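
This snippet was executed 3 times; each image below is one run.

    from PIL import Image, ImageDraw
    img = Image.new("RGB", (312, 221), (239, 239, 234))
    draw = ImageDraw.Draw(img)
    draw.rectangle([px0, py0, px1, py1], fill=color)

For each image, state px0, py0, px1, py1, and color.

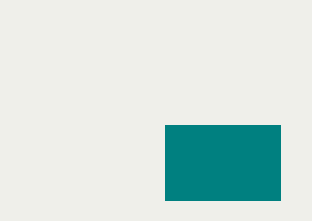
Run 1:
px0 = 165; py0 = 125; px1 = 280; py1 = 200; color = 'teal'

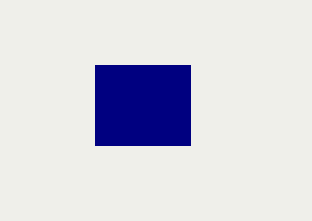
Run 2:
px0 = 95; py0 = 65; px1 = 190; py1 = 145; color = 'navy'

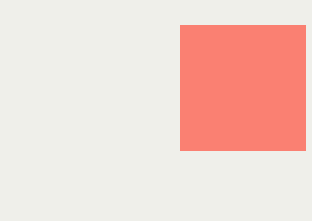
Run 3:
px0 = 180, py0 = 25, px1 = 305, py1 = 150, color = 'salmon'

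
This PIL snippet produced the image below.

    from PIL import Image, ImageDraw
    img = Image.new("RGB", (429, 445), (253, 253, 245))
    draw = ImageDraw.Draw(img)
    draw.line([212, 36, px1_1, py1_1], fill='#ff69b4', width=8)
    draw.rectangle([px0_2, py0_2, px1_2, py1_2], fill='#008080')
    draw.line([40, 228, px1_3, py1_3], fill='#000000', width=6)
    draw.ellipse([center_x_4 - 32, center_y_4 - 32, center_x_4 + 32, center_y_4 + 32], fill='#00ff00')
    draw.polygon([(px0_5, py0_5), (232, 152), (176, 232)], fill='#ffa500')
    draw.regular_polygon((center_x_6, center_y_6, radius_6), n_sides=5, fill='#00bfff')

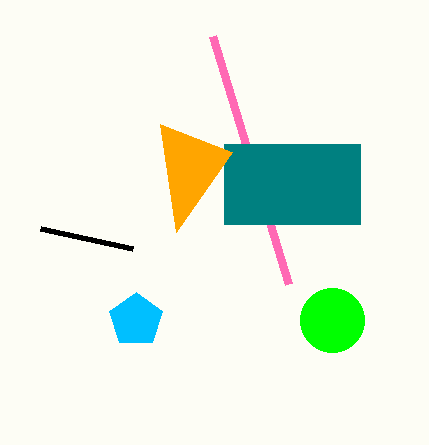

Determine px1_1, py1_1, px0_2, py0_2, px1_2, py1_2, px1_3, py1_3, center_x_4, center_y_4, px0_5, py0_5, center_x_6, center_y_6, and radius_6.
px1_1 = 288
py1_1 = 284
px0_2 = 224
py0_2 = 144
px1_2 = 360
py1_2 = 224
px1_3 = 132
py1_3 = 248
center_x_4 = 332
center_y_4 = 320
px0_5 = 160
py0_5 = 124
center_x_6 = 136
center_y_6 = 320
radius_6 = 28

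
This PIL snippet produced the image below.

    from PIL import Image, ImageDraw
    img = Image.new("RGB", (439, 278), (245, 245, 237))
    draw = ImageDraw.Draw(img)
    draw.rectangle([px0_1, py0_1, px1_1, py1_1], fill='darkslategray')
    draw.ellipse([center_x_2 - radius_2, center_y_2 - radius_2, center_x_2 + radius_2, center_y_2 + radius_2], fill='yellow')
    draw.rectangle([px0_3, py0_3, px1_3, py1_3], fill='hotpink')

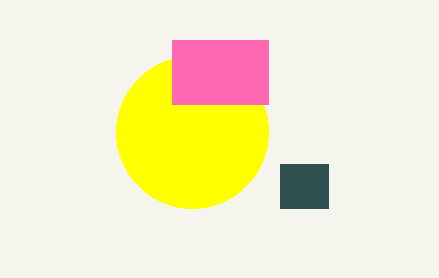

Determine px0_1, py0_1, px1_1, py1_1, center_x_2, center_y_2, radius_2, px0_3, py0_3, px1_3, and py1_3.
px0_1 = 280, py0_1 = 164, px1_1 = 328, py1_1 = 208, center_x_2 = 192, center_y_2 = 132, radius_2 = 76, px0_3 = 172, py0_3 = 40, px1_3 = 268, py1_3 = 104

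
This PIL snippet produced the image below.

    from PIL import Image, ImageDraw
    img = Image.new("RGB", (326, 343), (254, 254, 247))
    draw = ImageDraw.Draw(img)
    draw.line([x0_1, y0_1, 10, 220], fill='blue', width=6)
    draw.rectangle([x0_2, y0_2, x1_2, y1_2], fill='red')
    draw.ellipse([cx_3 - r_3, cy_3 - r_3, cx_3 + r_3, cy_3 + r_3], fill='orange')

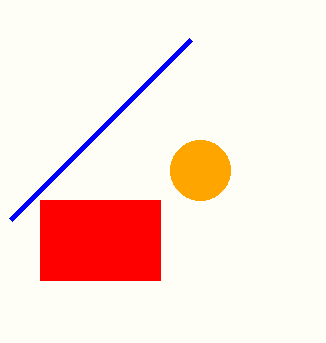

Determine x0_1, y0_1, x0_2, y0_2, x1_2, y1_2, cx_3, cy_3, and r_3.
x0_1 = 190; y0_1 = 40; x0_2 = 40; y0_2 = 200; x1_2 = 160; y1_2 = 280; cx_3 = 200; cy_3 = 170; r_3 = 30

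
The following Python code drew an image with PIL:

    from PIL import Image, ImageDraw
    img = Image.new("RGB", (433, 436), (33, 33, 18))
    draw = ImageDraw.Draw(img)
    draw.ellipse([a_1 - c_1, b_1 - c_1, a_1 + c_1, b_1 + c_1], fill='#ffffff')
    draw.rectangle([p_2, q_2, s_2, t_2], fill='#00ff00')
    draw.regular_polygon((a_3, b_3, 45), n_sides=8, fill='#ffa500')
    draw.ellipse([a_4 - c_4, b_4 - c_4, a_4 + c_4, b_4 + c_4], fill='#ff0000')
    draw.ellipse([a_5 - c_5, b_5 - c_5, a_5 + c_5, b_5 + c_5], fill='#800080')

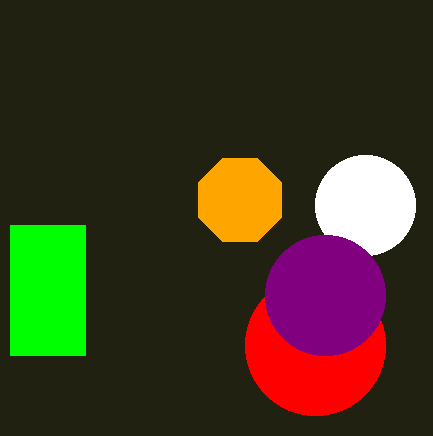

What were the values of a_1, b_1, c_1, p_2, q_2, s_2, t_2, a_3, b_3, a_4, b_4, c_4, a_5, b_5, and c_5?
a_1 = 365
b_1 = 205
c_1 = 50
p_2 = 10
q_2 = 225
s_2 = 85
t_2 = 355
a_3 = 240
b_3 = 200
a_4 = 315
b_4 = 345
c_4 = 70
a_5 = 325
b_5 = 295
c_5 = 60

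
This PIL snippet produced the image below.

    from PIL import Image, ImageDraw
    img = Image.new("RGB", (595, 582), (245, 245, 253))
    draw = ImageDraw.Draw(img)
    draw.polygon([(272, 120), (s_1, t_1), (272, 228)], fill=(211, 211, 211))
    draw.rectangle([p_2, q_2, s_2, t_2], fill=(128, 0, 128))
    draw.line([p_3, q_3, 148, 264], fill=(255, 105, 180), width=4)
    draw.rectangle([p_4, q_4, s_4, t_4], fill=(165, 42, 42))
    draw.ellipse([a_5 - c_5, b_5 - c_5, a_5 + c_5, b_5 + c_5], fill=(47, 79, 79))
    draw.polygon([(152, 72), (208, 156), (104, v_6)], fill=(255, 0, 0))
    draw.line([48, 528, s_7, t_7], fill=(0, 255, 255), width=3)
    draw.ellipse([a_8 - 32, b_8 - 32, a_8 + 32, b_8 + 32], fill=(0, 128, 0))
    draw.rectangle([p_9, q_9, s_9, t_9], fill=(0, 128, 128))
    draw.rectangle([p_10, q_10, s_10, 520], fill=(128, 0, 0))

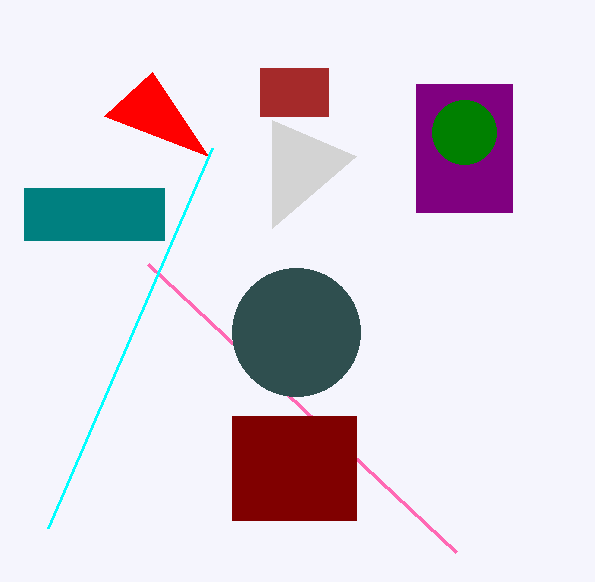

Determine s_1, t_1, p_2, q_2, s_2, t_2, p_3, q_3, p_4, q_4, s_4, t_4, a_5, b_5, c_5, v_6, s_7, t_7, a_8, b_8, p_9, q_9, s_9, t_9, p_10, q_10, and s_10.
s_1 = 356
t_1 = 156
p_2 = 416
q_2 = 84
s_2 = 512
t_2 = 212
p_3 = 456
q_3 = 552
p_4 = 260
q_4 = 68
s_4 = 328
t_4 = 116
a_5 = 296
b_5 = 332
c_5 = 64
v_6 = 116
s_7 = 212
t_7 = 148
a_8 = 464
b_8 = 132
p_9 = 24
q_9 = 188
s_9 = 164
t_9 = 240
p_10 = 232
q_10 = 416
s_10 = 356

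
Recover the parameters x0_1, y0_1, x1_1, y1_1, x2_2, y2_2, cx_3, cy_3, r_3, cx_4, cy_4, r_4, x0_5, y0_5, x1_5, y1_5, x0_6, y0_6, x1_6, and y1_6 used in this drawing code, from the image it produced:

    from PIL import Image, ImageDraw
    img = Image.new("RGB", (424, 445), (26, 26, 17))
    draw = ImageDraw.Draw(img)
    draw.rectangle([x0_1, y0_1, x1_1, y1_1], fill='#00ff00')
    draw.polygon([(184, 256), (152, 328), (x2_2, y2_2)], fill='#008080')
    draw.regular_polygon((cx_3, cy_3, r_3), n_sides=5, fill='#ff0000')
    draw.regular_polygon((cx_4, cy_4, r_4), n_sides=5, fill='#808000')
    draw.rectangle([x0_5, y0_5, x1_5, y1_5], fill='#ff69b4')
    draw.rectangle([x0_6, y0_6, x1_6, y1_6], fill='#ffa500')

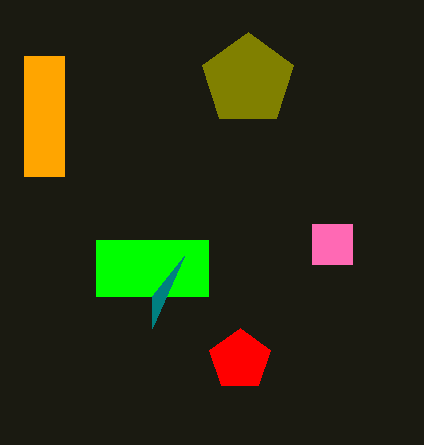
x0_1 = 96; y0_1 = 240; x1_1 = 208; y1_1 = 296; x2_2 = 152; y2_2 = 296; cx_3 = 240; cy_3 = 360; r_3 = 32; cx_4 = 248; cy_4 = 80; r_4 = 48; x0_5 = 312; y0_5 = 224; x1_5 = 352; y1_5 = 264; x0_6 = 24; y0_6 = 56; x1_6 = 64; y1_6 = 176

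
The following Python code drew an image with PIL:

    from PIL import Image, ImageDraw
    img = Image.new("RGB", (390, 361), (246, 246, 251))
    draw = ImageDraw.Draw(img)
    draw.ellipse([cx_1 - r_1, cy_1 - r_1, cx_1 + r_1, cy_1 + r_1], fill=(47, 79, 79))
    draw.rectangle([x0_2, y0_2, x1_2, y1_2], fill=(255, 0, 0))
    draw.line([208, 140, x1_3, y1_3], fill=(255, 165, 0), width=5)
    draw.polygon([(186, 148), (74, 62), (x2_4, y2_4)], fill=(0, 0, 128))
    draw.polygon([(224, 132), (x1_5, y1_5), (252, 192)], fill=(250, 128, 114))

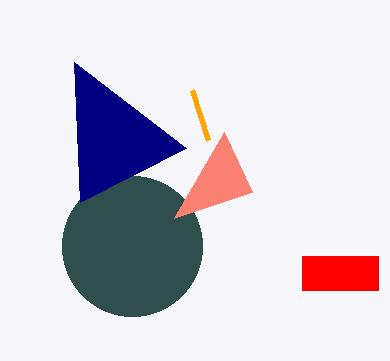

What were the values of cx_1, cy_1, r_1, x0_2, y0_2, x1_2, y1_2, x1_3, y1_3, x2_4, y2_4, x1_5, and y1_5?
cx_1 = 132; cy_1 = 246; r_1 = 70; x0_2 = 302; y0_2 = 256; x1_2 = 378; y1_2 = 290; x1_3 = 192; y1_3 = 90; x2_4 = 80; y2_4 = 202; x1_5 = 174; y1_5 = 218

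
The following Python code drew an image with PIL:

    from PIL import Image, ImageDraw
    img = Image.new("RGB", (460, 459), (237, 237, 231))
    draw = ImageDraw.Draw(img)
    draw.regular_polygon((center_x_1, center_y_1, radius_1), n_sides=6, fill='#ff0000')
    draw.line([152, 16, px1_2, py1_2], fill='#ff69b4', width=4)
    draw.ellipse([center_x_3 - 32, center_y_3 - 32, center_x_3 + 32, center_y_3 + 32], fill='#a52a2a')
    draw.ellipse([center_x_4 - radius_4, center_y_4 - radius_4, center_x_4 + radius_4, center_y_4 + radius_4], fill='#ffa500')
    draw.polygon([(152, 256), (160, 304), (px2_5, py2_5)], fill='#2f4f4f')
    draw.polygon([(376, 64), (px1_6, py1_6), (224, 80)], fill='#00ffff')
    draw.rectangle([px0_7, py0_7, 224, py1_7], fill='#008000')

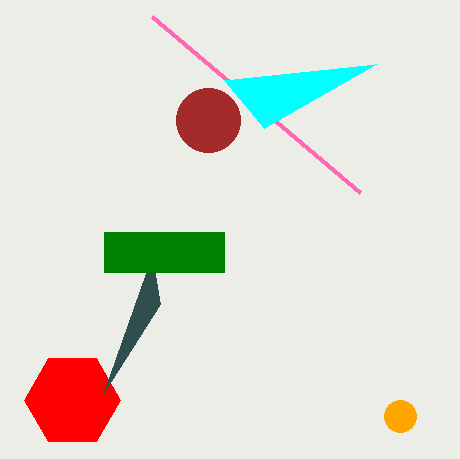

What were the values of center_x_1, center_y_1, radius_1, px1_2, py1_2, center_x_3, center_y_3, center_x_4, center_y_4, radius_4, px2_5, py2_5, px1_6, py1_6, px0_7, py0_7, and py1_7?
center_x_1 = 72; center_y_1 = 400; radius_1 = 48; px1_2 = 360; py1_2 = 192; center_x_3 = 208; center_y_3 = 120; center_x_4 = 400; center_y_4 = 416; radius_4 = 16; px2_5 = 104; py2_5 = 392; px1_6 = 264; py1_6 = 128; px0_7 = 104; py0_7 = 232; py1_7 = 272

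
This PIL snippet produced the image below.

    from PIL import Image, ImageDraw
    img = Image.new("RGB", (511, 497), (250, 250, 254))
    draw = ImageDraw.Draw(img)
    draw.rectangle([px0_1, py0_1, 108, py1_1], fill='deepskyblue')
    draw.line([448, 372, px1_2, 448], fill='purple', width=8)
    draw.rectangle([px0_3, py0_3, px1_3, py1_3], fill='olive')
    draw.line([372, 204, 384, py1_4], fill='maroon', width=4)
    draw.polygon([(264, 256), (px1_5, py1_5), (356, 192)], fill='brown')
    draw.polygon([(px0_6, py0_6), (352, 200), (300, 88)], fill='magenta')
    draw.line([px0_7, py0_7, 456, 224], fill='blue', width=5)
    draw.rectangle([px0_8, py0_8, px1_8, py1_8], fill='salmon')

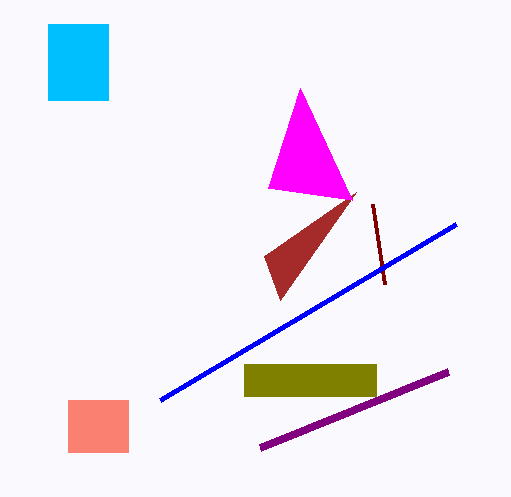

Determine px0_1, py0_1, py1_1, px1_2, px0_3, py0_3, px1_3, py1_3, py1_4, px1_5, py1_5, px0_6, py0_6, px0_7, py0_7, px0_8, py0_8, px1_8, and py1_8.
px0_1 = 48, py0_1 = 24, py1_1 = 100, px1_2 = 260, px0_3 = 244, py0_3 = 364, px1_3 = 376, py1_3 = 396, py1_4 = 284, px1_5 = 280, py1_5 = 300, px0_6 = 268, py0_6 = 188, px0_7 = 160, py0_7 = 400, px0_8 = 68, py0_8 = 400, px1_8 = 128, py1_8 = 452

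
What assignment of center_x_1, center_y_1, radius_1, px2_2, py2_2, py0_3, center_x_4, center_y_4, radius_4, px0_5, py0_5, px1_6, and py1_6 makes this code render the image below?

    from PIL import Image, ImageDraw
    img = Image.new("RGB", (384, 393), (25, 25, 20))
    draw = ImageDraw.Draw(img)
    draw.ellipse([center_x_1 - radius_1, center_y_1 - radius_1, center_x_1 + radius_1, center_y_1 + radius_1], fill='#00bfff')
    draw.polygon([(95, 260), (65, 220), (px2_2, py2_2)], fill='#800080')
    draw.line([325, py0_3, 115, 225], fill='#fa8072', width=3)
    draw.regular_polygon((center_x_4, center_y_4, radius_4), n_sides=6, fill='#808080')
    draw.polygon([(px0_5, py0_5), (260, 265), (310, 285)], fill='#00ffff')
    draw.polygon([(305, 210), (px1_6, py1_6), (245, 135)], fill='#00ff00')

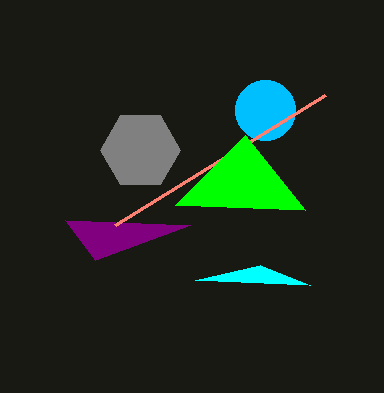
center_x_1 = 265, center_y_1 = 110, radius_1 = 30, px2_2 = 190, py2_2 = 225, py0_3 = 95, center_x_4 = 140, center_y_4 = 150, radius_4 = 40, px0_5 = 195, py0_5 = 280, px1_6 = 175, py1_6 = 205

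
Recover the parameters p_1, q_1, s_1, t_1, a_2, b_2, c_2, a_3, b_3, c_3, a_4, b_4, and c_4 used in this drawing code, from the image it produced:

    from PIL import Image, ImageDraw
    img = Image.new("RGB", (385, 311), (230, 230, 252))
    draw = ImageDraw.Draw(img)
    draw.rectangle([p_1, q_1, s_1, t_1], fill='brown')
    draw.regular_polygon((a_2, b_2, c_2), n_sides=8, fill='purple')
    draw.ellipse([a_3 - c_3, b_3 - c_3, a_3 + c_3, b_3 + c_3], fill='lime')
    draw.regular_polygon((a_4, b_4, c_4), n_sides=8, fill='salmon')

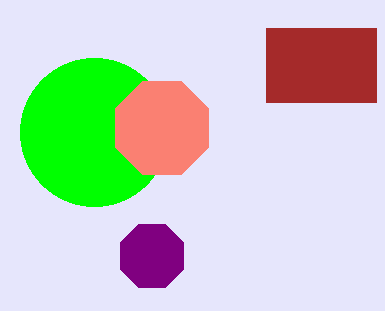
p_1 = 266, q_1 = 28, s_1 = 376, t_1 = 102, a_2 = 152, b_2 = 256, c_2 = 34, a_3 = 94, b_3 = 132, c_3 = 74, a_4 = 162, b_4 = 128, c_4 = 50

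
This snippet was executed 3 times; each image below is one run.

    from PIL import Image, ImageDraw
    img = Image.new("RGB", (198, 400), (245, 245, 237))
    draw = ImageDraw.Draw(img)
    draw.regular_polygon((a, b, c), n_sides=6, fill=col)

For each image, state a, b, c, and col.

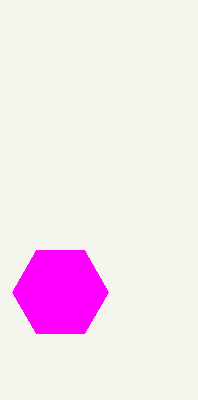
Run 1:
a = 60, b = 292, c = 48, col = 'magenta'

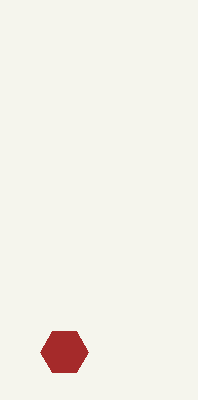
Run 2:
a = 64, b = 352, c = 24, col = 'brown'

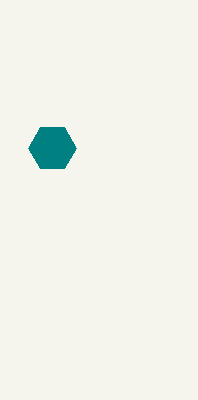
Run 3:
a = 52, b = 148, c = 24, col = 'teal'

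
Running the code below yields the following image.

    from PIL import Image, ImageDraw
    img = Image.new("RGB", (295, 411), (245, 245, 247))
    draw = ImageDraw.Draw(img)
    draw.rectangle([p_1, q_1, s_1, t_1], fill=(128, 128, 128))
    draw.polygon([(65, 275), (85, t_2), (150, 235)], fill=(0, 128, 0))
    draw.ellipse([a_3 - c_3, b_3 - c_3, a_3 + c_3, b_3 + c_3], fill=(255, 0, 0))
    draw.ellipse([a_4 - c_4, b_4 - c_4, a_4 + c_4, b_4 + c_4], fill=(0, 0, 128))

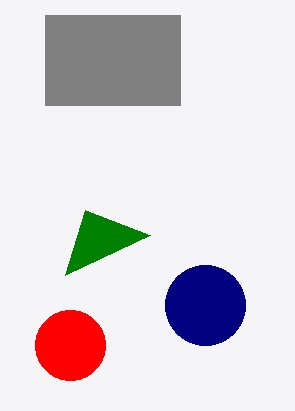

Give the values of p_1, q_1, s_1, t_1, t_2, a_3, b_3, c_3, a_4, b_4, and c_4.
p_1 = 45, q_1 = 15, s_1 = 180, t_1 = 105, t_2 = 210, a_3 = 70, b_3 = 345, c_3 = 35, a_4 = 205, b_4 = 305, c_4 = 40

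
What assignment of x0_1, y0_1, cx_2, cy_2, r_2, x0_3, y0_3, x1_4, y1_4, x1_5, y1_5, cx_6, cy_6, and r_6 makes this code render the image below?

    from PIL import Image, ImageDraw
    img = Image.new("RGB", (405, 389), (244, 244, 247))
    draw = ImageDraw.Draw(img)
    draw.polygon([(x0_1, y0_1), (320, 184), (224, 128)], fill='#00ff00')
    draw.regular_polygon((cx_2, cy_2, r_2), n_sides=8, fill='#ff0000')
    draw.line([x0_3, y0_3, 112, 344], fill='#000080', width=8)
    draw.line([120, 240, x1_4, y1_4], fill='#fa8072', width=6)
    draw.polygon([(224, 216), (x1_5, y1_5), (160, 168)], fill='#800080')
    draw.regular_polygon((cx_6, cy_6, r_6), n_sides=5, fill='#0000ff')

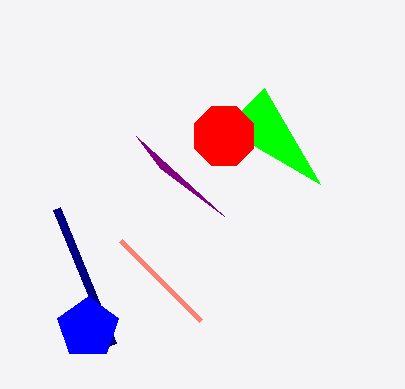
x0_1 = 264
y0_1 = 88
cx_2 = 224
cy_2 = 136
r_2 = 32
x0_3 = 56
y0_3 = 208
x1_4 = 200
y1_4 = 320
x1_5 = 136
y1_5 = 136
cx_6 = 88
cy_6 = 328
r_6 = 32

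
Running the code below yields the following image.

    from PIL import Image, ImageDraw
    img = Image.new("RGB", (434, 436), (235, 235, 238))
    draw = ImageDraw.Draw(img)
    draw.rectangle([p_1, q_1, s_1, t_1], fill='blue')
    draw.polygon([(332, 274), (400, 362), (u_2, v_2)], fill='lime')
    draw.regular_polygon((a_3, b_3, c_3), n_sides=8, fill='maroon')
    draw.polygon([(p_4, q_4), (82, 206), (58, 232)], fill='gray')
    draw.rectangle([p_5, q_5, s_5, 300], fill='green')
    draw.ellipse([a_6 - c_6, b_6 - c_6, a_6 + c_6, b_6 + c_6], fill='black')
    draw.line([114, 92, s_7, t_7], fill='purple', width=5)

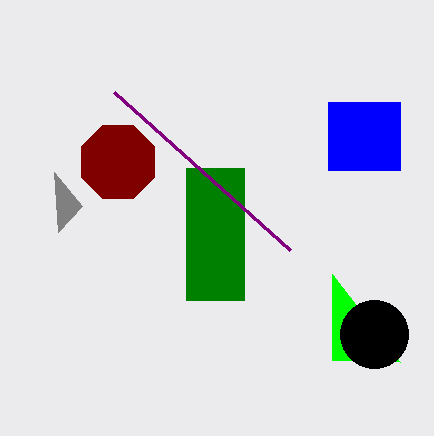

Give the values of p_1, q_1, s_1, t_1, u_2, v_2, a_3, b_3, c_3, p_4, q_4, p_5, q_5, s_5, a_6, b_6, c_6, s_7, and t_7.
p_1 = 328, q_1 = 102, s_1 = 400, t_1 = 170, u_2 = 332, v_2 = 360, a_3 = 118, b_3 = 162, c_3 = 40, p_4 = 54, q_4 = 172, p_5 = 186, q_5 = 168, s_5 = 244, a_6 = 374, b_6 = 334, c_6 = 34, s_7 = 290, t_7 = 250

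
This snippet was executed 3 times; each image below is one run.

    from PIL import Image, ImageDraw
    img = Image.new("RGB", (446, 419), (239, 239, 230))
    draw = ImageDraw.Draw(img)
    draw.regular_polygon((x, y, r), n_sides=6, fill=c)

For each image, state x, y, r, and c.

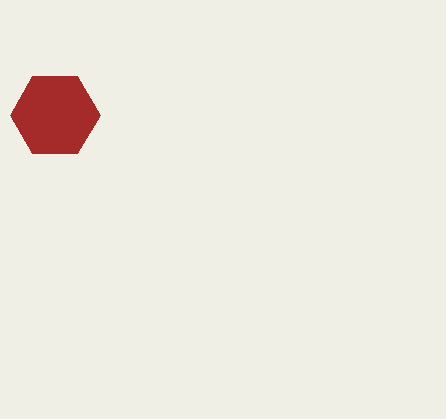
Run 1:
x = 55, y = 115, r = 45, c = 'brown'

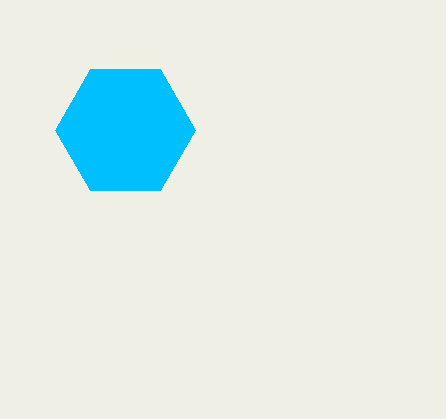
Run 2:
x = 125, y = 130, r = 70, c = 'deepskyblue'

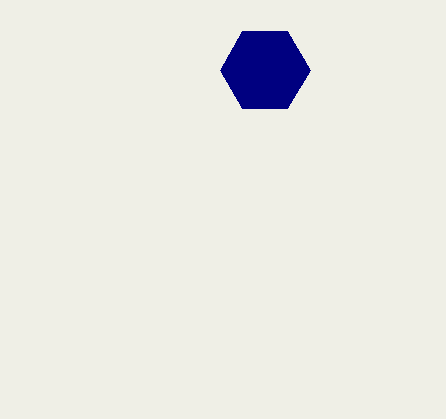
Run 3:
x = 265; y = 70; r = 45; c = 'navy'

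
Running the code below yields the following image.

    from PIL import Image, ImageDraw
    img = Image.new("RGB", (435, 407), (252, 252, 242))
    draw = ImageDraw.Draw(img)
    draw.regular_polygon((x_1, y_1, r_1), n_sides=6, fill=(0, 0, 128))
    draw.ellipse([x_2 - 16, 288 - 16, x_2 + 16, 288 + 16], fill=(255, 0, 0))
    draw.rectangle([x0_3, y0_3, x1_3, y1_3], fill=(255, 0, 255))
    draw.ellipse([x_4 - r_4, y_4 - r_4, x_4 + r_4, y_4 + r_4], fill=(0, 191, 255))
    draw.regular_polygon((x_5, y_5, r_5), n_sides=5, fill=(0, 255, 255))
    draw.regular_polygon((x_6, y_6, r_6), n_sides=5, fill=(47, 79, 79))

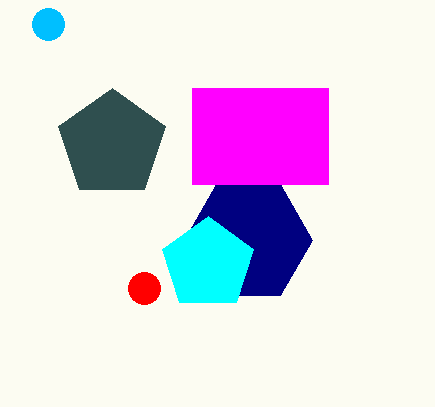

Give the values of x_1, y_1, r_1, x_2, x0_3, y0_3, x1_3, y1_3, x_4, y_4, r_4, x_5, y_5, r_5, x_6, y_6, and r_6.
x_1 = 248; y_1 = 240; r_1 = 64; x_2 = 144; x0_3 = 192; y0_3 = 88; x1_3 = 328; y1_3 = 184; x_4 = 48; y_4 = 24; r_4 = 16; x_5 = 208; y_5 = 264; r_5 = 48; x_6 = 112; y_6 = 144; r_6 = 56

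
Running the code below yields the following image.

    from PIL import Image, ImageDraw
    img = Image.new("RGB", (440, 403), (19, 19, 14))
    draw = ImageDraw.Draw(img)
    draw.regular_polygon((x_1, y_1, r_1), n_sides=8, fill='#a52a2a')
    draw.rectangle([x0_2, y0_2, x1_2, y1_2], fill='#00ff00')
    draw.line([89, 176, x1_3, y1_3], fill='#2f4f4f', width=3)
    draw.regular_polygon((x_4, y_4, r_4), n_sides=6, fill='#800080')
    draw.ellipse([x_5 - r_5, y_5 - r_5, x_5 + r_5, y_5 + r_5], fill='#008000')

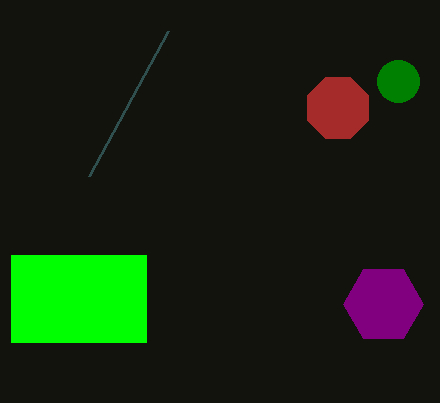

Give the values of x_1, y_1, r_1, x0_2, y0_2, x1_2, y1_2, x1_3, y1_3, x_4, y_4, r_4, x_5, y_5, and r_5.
x_1 = 338; y_1 = 108; r_1 = 33; x0_2 = 11; y0_2 = 255; x1_2 = 146; y1_2 = 342; x1_3 = 168; y1_3 = 31; x_4 = 383; y_4 = 304; r_4 = 40; x_5 = 398; y_5 = 81; r_5 = 21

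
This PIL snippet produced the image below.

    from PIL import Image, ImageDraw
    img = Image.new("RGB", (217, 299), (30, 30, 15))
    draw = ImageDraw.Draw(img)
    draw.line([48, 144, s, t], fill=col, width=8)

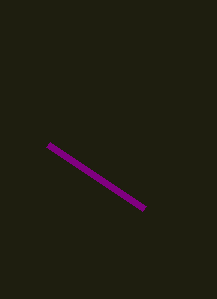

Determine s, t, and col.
s = 144, t = 208, col = 'purple'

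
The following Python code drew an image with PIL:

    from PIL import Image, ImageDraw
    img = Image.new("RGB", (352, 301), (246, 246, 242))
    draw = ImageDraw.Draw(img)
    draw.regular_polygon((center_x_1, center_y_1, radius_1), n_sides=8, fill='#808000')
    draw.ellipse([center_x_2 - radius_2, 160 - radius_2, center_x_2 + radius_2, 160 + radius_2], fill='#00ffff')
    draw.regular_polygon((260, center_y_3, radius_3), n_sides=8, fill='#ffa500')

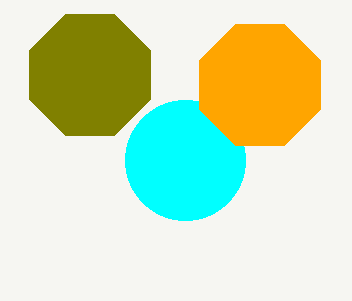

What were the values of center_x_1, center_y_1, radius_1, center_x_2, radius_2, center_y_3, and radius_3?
center_x_1 = 90
center_y_1 = 75
radius_1 = 65
center_x_2 = 185
radius_2 = 60
center_y_3 = 85
radius_3 = 65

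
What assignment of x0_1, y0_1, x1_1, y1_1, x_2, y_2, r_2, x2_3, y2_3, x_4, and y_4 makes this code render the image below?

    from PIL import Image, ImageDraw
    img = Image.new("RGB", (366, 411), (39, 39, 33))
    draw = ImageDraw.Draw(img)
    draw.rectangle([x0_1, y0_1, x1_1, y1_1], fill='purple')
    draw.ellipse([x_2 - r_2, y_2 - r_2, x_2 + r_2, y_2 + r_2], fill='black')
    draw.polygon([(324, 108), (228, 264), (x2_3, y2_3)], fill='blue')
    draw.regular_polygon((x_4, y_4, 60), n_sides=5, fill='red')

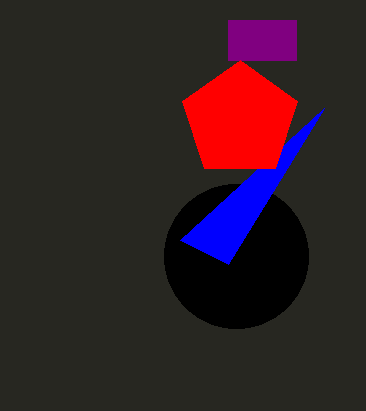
x0_1 = 228; y0_1 = 20; x1_1 = 296; y1_1 = 60; x_2 = 236; y_2 = 256; r_2 = 72; x2_3 = 180; y2_3 = 240; x_4 = 240; y_4 = 120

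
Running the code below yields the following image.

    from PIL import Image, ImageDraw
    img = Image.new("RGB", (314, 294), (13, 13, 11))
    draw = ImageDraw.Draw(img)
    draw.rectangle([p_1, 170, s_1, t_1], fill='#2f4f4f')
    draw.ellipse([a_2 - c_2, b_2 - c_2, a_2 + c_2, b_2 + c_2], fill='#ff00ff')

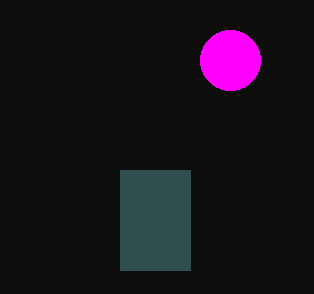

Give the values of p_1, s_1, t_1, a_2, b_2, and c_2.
p_1 = 120, s_1 = 190, t_1 = 270, a_2 = 230, b_2 = 60, c_2 = 30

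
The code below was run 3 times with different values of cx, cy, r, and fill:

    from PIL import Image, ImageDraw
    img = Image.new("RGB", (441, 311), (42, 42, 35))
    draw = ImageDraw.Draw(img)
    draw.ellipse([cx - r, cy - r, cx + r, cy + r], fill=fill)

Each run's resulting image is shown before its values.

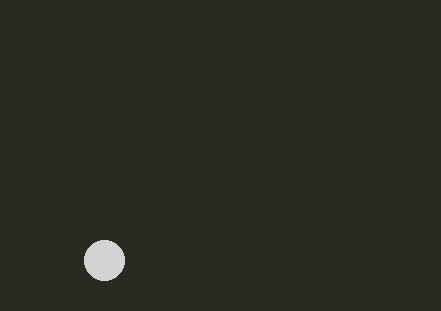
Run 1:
cx = 104
cy = 260
r = 20
fill = 'lightgray'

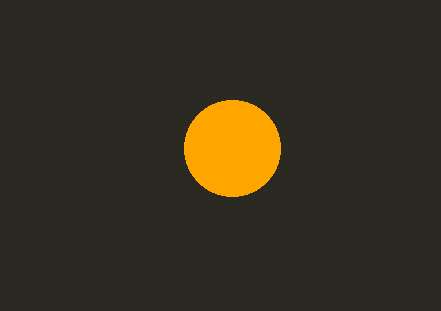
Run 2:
cx = 232, cy = 148, r = 48, fill = 'orange'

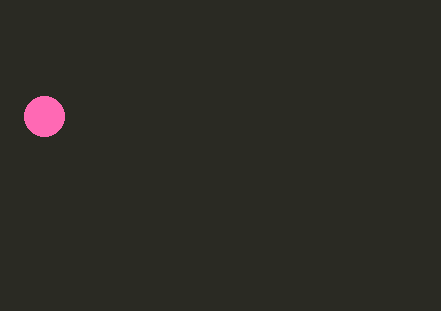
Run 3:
cx = 44, cy = 116, r = 20, fill = 'hotpink'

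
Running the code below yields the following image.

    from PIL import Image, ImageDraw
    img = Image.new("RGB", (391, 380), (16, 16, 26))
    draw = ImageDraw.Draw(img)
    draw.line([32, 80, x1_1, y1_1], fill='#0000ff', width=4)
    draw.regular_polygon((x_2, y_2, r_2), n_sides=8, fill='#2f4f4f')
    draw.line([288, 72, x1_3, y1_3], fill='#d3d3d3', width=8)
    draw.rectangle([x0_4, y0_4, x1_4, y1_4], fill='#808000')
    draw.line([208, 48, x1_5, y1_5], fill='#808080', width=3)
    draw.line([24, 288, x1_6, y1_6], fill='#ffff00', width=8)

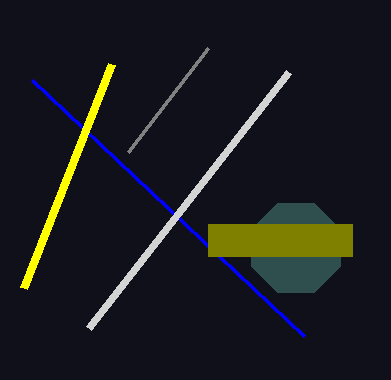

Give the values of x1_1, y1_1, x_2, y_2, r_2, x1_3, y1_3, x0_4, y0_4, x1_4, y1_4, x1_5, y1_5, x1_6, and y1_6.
x1_1 = 304, y1_1 = 336, x_2 = 296, y_2 = 248, r_2 = 48, x1_3 = 88, y1_3 = 328, x0_4 = 208, y0_4 = 224, x1_4 = 352, y1_4 = 256, x1_5 = 128, y1_5 = 152, x1_6 = 112, y1_6 = 64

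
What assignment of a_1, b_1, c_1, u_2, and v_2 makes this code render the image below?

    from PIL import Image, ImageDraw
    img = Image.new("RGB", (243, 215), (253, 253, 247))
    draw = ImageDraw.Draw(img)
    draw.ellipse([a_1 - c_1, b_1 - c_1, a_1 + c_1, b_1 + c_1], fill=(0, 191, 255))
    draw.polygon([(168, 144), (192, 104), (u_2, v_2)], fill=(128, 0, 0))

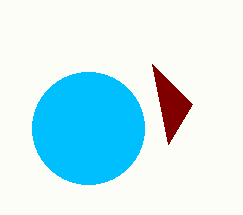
a_1 = 88, b_1 = 128, c_1 = 56, u_2 = 152, v_2 = 64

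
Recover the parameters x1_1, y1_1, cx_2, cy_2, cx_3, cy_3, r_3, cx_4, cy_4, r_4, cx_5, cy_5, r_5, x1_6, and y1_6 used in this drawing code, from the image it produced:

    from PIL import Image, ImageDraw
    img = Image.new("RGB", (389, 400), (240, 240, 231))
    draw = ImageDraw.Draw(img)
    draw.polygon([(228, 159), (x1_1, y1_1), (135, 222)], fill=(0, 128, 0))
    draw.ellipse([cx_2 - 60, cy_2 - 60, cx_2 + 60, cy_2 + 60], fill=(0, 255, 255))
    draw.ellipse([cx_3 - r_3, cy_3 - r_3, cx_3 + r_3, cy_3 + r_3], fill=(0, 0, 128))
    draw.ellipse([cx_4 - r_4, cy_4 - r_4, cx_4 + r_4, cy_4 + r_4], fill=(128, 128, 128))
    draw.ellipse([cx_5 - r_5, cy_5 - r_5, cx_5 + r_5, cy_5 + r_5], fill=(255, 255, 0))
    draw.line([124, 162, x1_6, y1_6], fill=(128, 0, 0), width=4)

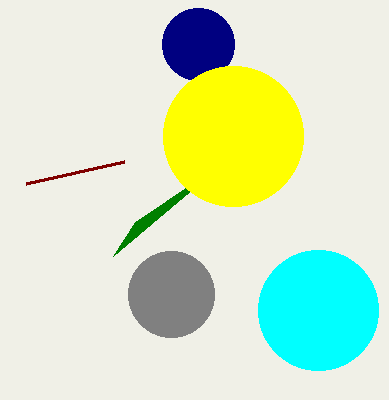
x1_1 = 113, y1_1 = 256, cx_2 = 318, cy_2 = 310, cx_3 = 198, cy_3 = 44, r_3 = 36, cx_4 = 171, cy_4 = 294, r_4 = 43, cx_5 = 233, cy_5 = 136, r_5 = 70, x1_6 = 26, y1_6 = 184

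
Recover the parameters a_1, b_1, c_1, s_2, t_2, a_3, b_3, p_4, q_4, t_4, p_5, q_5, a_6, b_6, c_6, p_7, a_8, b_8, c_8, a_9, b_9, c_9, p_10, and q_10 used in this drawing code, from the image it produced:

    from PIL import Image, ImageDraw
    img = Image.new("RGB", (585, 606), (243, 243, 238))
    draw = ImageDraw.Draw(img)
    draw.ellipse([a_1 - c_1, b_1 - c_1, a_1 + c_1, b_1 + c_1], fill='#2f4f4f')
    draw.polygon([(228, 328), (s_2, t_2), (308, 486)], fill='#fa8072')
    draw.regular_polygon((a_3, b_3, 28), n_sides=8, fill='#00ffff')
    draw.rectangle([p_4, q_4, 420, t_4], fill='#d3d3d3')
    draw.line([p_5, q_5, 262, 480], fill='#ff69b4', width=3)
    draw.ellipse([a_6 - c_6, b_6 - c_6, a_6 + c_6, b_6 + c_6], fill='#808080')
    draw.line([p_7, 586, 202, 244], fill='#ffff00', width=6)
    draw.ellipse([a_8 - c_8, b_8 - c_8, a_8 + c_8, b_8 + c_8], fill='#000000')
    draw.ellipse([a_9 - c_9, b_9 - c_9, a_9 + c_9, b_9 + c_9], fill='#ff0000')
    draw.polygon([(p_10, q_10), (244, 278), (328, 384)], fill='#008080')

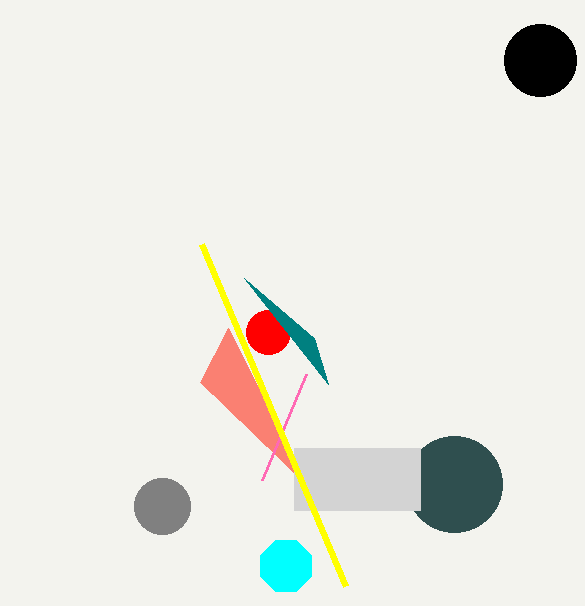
a_1 = 454, b_1 = 484, c_1 = 48, s_2 = 200, t_2 = 382, a_3 = 286, b_3 = 566, p_4 = 294, q_4 = 448, t_4 = 510, p_5 = 306, q_5 = 374, a_6 = 162, b_6 = 506, c_6 = 28, p_7 = 346, a_8 = 540, b_8 = 60, c_8 = 36, a_9 = 268, b_9 = 332, c_9 = 22, p_10 = 314, q_10 = 338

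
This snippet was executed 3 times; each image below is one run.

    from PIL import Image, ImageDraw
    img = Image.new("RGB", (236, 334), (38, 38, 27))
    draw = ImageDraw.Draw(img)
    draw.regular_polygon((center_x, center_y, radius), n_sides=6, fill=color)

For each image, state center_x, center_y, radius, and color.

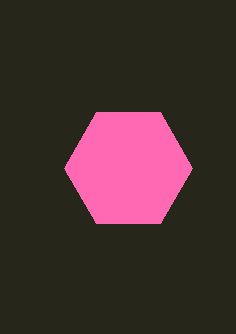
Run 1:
center_x = 128
center_y = 168
radius = 64
color = 'hotpink'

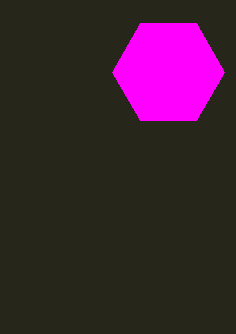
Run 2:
center_x = 168, center_y = 72, radius = 56, color = 'magenta'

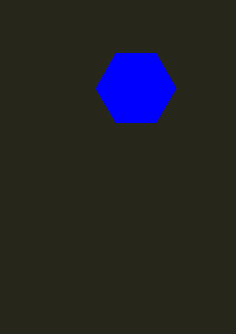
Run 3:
center_x = 136
center_y = 88
radius = 40
color = 'blue'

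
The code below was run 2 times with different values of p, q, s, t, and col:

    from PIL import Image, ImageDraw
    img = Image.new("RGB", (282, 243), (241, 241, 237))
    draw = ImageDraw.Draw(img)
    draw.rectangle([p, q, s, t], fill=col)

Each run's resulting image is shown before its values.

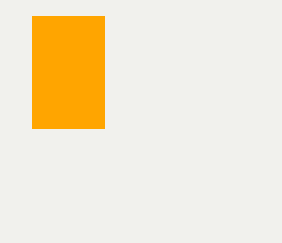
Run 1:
p = 32; q = 16; s = 104; t = 128; col = 'orange'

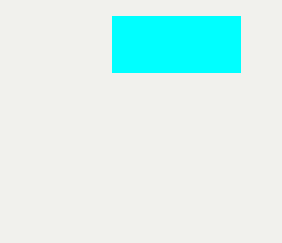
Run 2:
p = 112; q = 16; s = 240; t = 72; col = 'cyan'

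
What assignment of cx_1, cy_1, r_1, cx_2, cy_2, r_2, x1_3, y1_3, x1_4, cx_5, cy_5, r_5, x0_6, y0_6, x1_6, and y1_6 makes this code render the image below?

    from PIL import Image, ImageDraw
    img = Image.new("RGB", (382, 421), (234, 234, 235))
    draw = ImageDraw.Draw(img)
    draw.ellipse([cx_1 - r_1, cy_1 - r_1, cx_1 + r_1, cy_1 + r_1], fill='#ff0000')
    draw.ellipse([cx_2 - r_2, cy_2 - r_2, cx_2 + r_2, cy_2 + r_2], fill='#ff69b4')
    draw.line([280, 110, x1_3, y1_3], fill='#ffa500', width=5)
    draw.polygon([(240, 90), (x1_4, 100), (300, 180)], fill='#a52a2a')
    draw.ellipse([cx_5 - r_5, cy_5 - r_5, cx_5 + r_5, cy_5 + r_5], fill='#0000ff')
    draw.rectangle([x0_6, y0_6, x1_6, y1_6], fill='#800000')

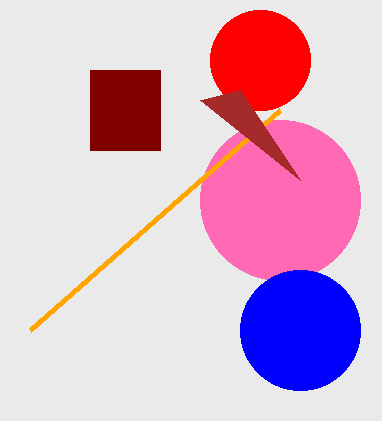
cx_1 = 260, cy_1 = 60, r_1 = 50, cx_2 = 280, cy_2 = 200, r_2 = 80, x1_3 = 30, y1_3 = 330, x1_4 = 200, cx_5 = 300, cy_5 = 330, r_5 = 60, x0_6 = 90, y0_6 = 70, x1_6 = 160, y1_6 = 150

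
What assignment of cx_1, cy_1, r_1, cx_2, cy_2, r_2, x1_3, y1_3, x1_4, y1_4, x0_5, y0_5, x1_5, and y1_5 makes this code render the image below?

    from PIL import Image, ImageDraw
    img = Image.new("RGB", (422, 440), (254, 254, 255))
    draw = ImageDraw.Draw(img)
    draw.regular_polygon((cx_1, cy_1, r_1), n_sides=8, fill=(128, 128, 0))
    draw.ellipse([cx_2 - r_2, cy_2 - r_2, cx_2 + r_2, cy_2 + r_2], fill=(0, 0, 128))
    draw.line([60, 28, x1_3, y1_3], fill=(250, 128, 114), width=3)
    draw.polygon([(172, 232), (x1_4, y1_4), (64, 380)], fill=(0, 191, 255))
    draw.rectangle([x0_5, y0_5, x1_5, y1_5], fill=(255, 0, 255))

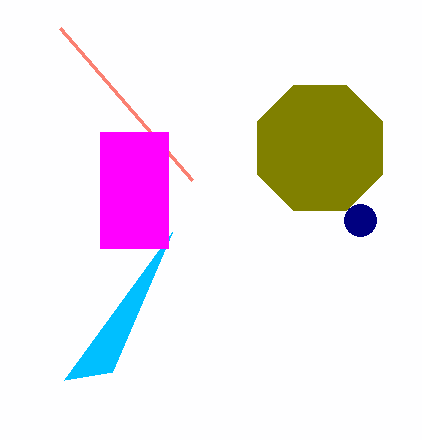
cx_1 = 320; cy_1 = 148; r_1 = 68; cx_2 = 360; cy_2 = 220; r_2 = 16; x1_3 = 192; y1_3 = 180; x1_4 = 112; y1_4 = 372; x0_5 = 100; y0_5 = 132; x1_5 = 168; y1_5 = 248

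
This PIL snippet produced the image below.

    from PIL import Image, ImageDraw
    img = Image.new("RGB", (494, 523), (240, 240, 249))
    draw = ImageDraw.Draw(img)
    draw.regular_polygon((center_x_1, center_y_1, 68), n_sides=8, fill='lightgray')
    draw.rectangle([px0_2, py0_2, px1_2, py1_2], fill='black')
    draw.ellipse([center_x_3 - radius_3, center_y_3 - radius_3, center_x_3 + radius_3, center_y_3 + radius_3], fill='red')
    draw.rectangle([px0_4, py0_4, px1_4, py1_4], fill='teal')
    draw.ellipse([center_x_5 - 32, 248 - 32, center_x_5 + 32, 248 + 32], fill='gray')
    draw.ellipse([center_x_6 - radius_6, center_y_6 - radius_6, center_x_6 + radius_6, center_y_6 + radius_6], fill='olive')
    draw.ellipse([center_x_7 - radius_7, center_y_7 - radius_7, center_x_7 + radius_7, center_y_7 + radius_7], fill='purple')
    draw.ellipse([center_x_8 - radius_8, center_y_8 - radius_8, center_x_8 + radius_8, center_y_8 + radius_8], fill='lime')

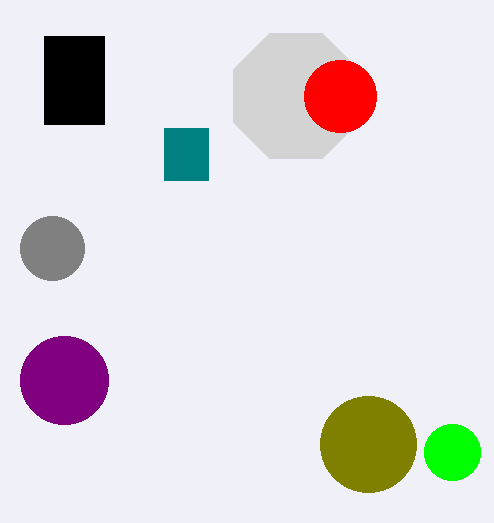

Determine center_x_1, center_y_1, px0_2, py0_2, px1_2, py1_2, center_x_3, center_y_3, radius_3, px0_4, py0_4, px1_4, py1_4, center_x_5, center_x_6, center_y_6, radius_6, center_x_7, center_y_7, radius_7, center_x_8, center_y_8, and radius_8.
center_x_1 = 296
center_y_1 = 96
px0_2 = 44
py0_2 = 36
px1_2 = 104
py1_2 = 124
center_x_3 = 340
center_y_3 = 96
radius_3 = 36
px0_4 = 164
py0_4 = 128
px1_4 = 208
py1_4 = 180
center_x_5 = 52
center_x_6 = 368
center_y_6 = 444
radius_6 = 48
center_x_7 = 64
center_y_7 = 380
radius_7 = 44
center_x_8 = 452
center_y_8 = 452
radius_8 = 28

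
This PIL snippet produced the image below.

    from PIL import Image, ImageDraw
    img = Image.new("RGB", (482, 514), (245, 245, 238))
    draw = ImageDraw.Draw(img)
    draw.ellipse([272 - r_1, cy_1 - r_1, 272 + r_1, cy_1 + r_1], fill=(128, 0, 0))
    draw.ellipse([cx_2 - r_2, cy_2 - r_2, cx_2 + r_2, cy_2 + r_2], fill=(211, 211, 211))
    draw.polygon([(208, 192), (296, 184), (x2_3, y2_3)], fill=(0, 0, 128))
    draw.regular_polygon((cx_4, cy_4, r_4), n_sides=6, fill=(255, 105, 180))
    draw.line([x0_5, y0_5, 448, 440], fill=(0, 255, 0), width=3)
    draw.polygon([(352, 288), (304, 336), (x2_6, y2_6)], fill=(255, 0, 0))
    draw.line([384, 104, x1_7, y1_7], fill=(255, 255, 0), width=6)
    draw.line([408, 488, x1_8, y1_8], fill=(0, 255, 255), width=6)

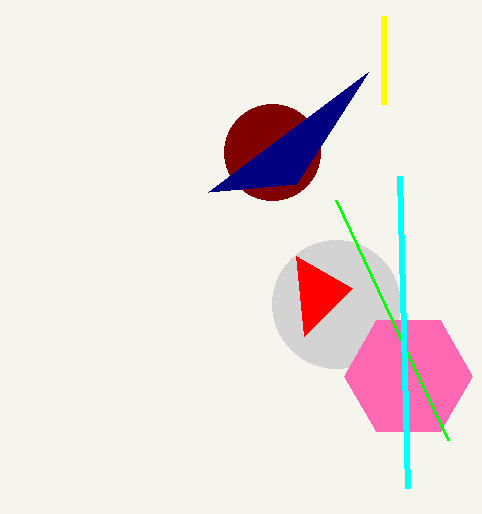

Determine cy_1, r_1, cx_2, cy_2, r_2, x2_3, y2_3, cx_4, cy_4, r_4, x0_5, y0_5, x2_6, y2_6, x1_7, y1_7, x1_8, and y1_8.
cy_1 = 152; r_1 = 48; cx_2 = 336; cy_2 = 304; r_2 = 64; x2_3 = 368; y2_3 = 72; cx_4 = 408; cy_4 = 376; r_4 = 64; x0_5 = 336; y0_5 = 200; x2_6 = 296; y2_6 = 256; x1_7 = 384; y1_7 = 16; x1_8 = 400; y1_8 = 176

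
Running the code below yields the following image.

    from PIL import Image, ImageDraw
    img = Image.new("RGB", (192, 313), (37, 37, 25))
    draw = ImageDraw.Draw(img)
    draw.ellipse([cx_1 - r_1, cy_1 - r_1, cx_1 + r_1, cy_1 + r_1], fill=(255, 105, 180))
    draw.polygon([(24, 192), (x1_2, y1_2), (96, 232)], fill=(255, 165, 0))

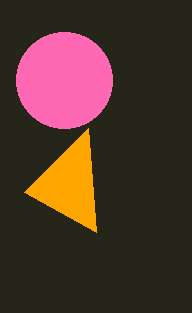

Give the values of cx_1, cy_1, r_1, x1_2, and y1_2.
cx_1 = 64
cy_1 = 80
r_1 = 48
x1_2 = 88
y1_2 = 128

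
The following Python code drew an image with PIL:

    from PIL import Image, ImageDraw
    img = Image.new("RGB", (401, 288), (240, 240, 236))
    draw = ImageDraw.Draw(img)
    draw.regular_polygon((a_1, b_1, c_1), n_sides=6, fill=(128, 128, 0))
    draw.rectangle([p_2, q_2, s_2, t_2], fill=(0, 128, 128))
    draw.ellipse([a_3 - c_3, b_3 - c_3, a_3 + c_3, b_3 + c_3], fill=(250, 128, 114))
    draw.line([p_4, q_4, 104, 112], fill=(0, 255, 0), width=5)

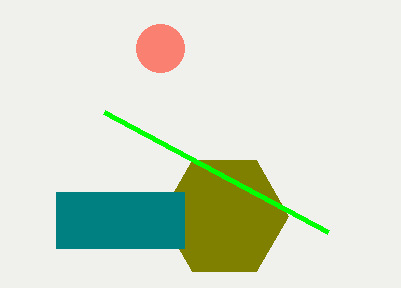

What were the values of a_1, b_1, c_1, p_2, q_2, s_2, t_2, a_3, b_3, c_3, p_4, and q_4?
a_1 = 224
b_1 = 216
c_1 = 64
p_2 = 56
q_2 = 192
s_2 = 184
t_2 = 248
a_3 = 160
b_3 = 48
c_3 = 24
p_4 = 328
q_4 = 232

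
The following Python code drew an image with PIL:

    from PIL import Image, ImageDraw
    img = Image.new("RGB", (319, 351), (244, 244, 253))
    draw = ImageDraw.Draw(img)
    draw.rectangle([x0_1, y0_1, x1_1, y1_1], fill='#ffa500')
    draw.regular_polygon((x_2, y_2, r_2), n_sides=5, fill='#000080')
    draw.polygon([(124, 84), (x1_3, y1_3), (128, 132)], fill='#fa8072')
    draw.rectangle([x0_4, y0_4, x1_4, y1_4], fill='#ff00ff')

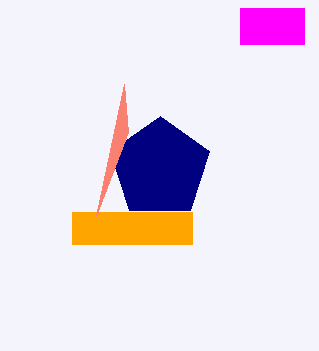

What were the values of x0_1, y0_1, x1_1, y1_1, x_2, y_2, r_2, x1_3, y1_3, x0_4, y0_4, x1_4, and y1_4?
x0_1 = 72
y0_1 = 212
x1_1 = 192
y1_1 = 244
x_2 = 160
y_2 = 168
r_2 = 52
x1_3 = 96
y1_3 = 216
x0_4 = 240
y0_4 = 8
x1_4 = 304
y1_4 = 44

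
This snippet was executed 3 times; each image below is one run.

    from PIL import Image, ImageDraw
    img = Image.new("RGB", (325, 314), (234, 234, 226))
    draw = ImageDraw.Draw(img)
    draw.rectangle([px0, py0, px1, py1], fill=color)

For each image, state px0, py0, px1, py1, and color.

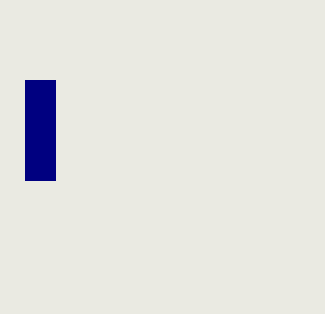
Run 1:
px0 = 25
py0 = 80
px1 = 55
py1 = 180
color = 'navy'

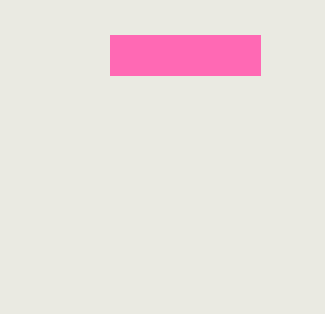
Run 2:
px0 = 110
py0 = 35
px1 = 260
py1 = 75
color = 'hotpink'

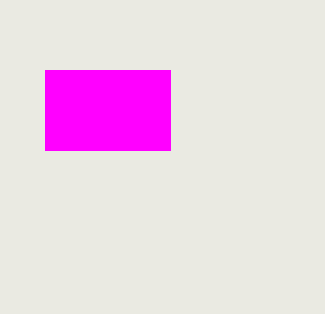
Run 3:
px0 = 45
py0 = 70
px1 = 170
py1 = 150
color = 'magenta'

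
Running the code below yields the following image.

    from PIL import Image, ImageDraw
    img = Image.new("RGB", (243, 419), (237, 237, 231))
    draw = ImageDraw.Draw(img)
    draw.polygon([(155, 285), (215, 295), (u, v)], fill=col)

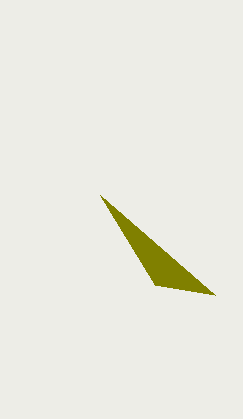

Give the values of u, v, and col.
u = 100, v = 195, col = 'olive'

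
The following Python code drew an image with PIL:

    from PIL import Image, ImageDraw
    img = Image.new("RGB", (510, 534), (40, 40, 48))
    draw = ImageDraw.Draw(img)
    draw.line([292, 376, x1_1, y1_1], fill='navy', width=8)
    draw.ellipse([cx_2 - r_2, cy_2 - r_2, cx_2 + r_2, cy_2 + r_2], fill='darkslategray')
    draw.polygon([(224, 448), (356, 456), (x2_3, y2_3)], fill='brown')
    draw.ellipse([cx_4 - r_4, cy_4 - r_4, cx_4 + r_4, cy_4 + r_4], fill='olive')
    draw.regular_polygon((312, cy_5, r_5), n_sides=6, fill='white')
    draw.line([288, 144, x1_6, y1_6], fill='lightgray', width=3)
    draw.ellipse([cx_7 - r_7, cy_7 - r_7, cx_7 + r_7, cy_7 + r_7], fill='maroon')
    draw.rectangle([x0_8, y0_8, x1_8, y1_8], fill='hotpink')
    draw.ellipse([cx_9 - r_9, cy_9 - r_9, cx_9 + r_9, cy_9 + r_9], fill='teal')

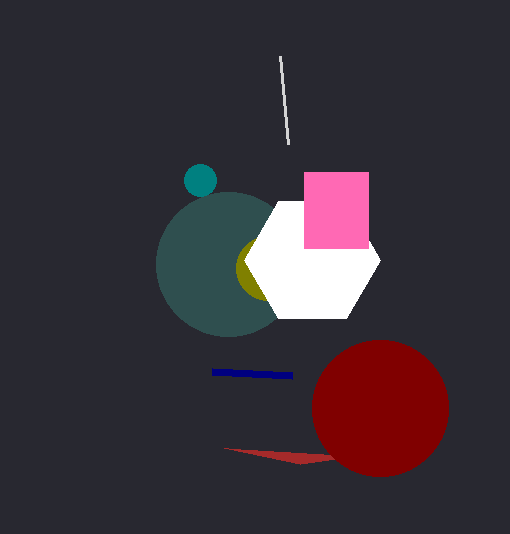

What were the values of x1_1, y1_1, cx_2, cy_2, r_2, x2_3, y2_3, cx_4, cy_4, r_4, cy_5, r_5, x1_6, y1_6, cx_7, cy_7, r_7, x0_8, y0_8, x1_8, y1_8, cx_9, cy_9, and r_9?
x1_1 = 212
y1_1 = 372
cx_2 = 228
cy_2 = 264
r_2 = 72
x2_3 = 300
y2_3 = 464
cx_4 = 268
cy_4 = 268
r_4 = 32
cy_5 = 260
r_5 = 68
x1_6 = 280
y1_6 = 56
cx_7 = 380
cy_7 = 408
r_7 = 68
x0_8 = 304
y0_8 = 172
x1_8 = 368
y1_8 = 248
cx_9 = 200
cy_9 = 180
r_9 = 16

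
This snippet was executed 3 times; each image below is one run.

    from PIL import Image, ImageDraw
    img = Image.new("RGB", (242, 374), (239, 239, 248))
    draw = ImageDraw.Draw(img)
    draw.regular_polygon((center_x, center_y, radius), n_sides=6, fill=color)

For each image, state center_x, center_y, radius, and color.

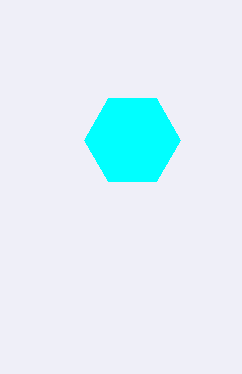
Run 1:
center_x = 132, center_y = 140, radius = 48, color = 'cyan'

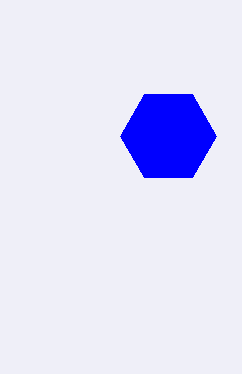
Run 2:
center_x = 168
center_y = 136
radius = 48
color = 'blue'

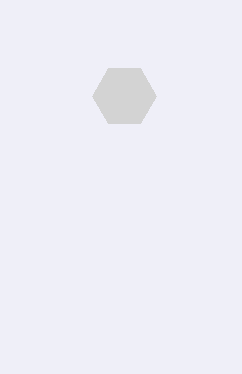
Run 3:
center_x = 124; center_y = 96; radius = 32; color = 'lightgray'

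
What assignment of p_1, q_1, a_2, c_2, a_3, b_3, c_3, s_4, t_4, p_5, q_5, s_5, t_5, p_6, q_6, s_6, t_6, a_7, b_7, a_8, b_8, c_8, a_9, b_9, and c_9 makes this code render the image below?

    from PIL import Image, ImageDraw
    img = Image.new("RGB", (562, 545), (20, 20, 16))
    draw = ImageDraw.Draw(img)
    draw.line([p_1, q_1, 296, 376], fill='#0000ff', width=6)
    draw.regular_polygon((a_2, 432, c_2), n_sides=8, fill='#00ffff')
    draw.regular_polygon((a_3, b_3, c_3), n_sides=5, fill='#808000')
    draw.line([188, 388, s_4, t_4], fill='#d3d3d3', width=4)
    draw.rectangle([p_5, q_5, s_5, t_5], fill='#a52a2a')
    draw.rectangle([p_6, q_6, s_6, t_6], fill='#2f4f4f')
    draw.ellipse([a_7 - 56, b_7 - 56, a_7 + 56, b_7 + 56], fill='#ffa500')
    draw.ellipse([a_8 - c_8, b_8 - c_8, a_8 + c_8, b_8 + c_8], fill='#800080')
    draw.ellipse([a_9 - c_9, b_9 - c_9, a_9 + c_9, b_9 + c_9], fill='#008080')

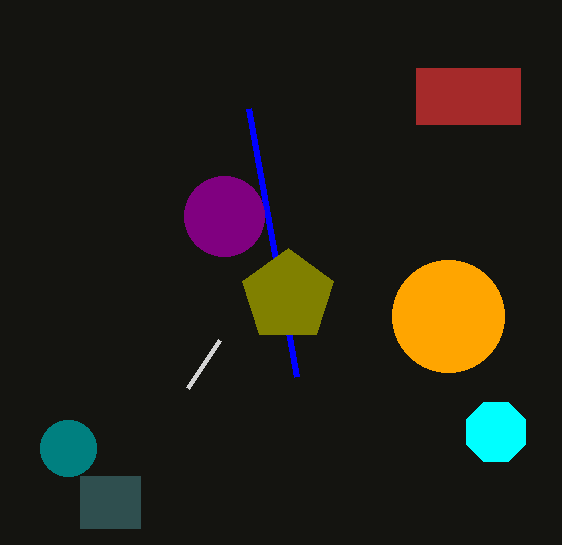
p_1 = 248
q_1 = 108
a_2 = 496
c_2 = 32
a_3 = 288
b_3 = 296
c_3 = 48
s_4 = 220
t_4 = 340
p_5 = 416
q_5 = 68
s_5 = 520
t_5 = 124
p_6 = 80
q_6 = 476
s_6 = 140
t_6 = 528
a_7 = 448
b_7 = 316
a_8 = 224
b_8 = 216
c_8 = 40
a_9 = 68
b_9 = 448
c_9 = 28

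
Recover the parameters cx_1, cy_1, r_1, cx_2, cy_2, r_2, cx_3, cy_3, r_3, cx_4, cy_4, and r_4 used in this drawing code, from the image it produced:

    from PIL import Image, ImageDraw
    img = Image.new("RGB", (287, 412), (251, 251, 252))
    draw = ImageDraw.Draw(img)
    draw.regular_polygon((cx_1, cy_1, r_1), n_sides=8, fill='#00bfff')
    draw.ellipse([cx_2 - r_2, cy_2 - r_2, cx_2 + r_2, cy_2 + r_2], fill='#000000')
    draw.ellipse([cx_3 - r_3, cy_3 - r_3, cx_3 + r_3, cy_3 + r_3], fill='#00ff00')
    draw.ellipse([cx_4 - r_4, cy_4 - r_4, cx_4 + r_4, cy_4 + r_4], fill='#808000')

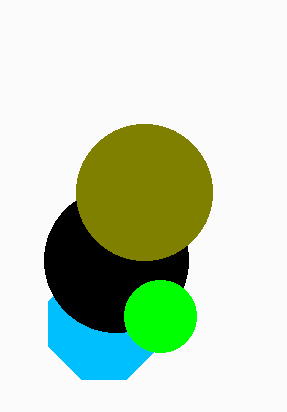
cx_1 = 104
cy_1 = 324
r_1 = 60
cx_2 = 116
cy_2 = 260
r_2 = 72
cx_3 = 160
cy_3 = 316
r_3 = 36
cx_4 = 144
cy_4 = 192
r_4 = 68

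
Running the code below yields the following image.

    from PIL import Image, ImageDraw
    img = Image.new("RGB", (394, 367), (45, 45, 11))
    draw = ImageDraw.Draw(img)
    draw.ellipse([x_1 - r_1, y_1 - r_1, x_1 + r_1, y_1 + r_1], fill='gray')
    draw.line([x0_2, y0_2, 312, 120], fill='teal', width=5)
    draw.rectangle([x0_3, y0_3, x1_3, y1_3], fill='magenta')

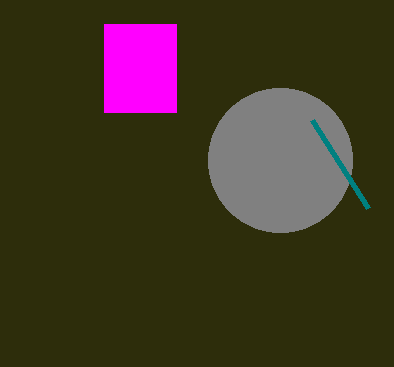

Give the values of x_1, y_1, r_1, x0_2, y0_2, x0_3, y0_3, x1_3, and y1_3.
x_1 = 280
y_1 = 160
r_1 = 72
x0_2 = 368
y0_2 = 208
x0_3 = 104
y0_3 = 24
x1_3 = 176
y1_3 = 112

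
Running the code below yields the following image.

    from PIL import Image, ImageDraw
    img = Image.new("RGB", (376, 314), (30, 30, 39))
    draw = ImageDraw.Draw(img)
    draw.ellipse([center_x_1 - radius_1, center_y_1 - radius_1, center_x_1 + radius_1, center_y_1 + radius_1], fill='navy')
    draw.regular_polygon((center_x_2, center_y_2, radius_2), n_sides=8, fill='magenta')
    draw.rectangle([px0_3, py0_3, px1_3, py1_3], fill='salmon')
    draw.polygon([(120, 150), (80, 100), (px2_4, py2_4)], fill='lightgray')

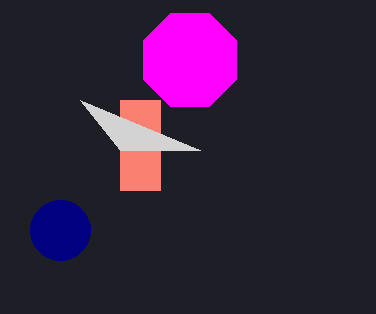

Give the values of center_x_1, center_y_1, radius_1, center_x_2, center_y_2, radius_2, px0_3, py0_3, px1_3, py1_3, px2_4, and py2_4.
center_x_1 = 60; center_y_1 = 230; radius_1 = 30; center_x_2 = 190; center_y_2 = 60; radius_2 = 50; px0_3 = 120; py0_3 = 100; px1_3 = 160; py1_3 = 190; px2_4 = 200; py2_4 = 150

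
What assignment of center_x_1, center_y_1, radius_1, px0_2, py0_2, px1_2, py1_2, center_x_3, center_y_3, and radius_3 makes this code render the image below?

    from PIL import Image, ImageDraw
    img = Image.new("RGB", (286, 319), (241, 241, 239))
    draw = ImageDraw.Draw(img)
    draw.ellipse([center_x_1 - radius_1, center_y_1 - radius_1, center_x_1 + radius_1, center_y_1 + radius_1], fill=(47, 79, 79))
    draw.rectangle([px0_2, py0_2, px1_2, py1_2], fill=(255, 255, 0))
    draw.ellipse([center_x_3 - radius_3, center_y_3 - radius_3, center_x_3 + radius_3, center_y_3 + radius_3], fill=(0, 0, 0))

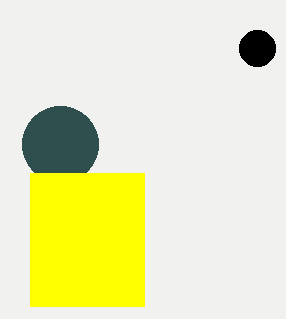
center_x_1 = 60, center_y_1 = 144, radius_1 = 38, px0_2 = 30, py0_2 = 173, px1_2 = 144, py1_2 = 306, center_x_3 = 257, center_y_3 = 48, radius_3 = 18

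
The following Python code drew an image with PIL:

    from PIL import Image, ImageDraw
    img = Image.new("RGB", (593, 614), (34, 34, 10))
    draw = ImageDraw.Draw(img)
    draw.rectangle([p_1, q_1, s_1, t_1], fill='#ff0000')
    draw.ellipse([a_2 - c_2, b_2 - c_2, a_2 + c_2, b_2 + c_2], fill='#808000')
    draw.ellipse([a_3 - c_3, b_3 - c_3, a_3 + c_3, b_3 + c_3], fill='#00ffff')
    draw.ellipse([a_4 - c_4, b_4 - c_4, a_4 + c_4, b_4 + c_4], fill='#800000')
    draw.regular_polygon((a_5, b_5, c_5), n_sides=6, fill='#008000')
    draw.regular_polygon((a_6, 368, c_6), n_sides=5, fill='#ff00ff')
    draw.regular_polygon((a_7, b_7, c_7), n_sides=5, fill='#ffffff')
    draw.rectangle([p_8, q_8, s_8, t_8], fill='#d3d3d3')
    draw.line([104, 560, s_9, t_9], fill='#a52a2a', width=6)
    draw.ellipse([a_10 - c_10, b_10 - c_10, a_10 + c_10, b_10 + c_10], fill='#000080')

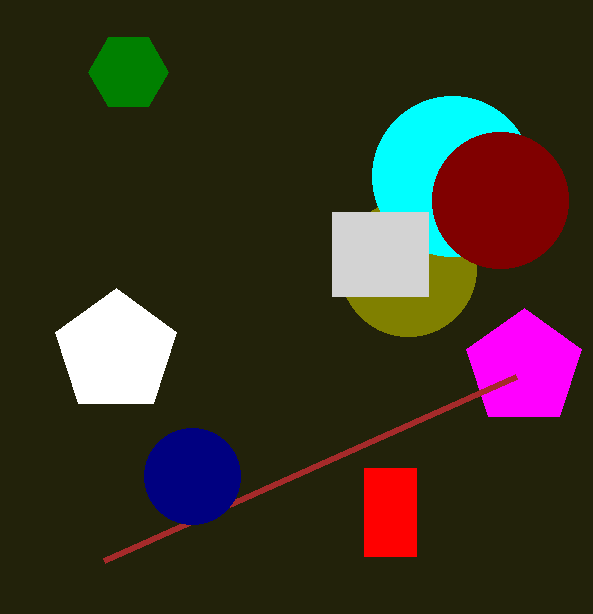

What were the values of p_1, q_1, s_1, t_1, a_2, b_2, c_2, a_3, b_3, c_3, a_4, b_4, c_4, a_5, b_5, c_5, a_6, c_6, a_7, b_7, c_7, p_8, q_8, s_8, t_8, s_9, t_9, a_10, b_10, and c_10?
p_1 = 364; q_1 = 468; s_1 = 416; t_1 = 556; a_2 = 408; b_2 = 268; c_2 = 68; a_3 = 452; b_3 = 176; c_3 = 80; a_4 = 500; b_4 = 200; c_4 = 68; a_5 = 128; b_5 = 72; c_5 = 40; a_6 = 524; c_6 = 60; a_7 = 116; b_7 = 352; c_7 = 64; p_8 = 332; q_8 = 212; s_8 = 428; t_8 = 296; s_9 = 516; t_9 = 376; a_10 = 192; b_10 = 476; c_10 = 48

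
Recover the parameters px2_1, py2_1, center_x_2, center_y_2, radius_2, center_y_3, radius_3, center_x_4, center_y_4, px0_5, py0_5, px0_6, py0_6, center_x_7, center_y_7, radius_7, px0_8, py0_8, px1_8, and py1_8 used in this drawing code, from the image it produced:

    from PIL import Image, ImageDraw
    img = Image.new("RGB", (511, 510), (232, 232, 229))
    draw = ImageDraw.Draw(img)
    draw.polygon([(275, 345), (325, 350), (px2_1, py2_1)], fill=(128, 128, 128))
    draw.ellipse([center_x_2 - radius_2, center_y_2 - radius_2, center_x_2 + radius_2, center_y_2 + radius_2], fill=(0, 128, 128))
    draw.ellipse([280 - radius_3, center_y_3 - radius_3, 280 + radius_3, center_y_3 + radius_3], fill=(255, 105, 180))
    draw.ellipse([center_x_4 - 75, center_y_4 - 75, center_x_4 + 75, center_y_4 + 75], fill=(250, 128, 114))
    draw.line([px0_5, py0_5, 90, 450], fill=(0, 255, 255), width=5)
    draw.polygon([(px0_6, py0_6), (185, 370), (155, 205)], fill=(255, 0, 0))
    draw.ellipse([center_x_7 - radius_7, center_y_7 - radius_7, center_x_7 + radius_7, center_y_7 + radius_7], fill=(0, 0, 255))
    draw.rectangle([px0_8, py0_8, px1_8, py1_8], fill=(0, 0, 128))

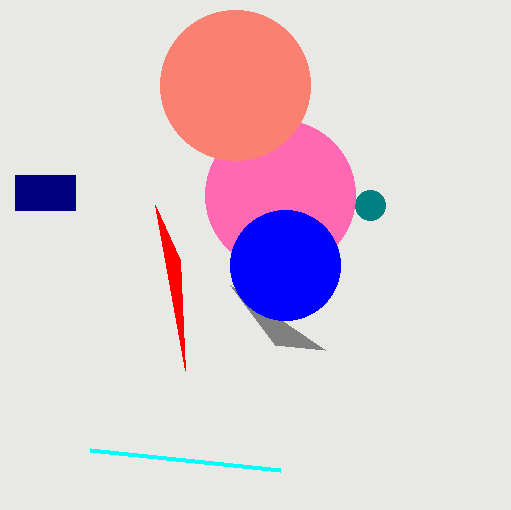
px2_1 = 230
py2_1 = 285
center_x_2 = 370
center_y_2 = 205
radius_2 = 15
center_y_3 = 195
radius_3 = 75
center_x_4 = 235
center_y_4 = 85
px0_5 = 280
py0_5 = 470
px0_6 = 180
py0_6 = 260
center_x_7 = 285
center_y_7 = 265
radius_7 = 55
px0_8 = 15
py0_8 = 175
px1_8 = 75
py1_8 = 210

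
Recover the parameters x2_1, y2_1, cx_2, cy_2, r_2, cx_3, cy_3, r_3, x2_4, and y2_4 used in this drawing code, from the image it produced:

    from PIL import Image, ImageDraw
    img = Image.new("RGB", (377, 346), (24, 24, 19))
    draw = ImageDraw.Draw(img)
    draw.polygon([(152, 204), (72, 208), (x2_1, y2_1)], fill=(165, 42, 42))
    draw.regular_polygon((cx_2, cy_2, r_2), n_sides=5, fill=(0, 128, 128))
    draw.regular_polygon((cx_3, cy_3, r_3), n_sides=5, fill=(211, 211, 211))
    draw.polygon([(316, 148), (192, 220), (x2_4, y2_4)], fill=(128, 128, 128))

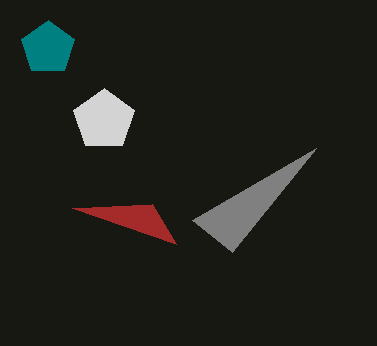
x2_1 = 176
y2_1 = 244
cx_2 = 48
cy_2 = 48
r_2 = 28
cx_3 = 104
cy_3 = 120
r_3 = 32
x2_4 = 232
y2_4 = 252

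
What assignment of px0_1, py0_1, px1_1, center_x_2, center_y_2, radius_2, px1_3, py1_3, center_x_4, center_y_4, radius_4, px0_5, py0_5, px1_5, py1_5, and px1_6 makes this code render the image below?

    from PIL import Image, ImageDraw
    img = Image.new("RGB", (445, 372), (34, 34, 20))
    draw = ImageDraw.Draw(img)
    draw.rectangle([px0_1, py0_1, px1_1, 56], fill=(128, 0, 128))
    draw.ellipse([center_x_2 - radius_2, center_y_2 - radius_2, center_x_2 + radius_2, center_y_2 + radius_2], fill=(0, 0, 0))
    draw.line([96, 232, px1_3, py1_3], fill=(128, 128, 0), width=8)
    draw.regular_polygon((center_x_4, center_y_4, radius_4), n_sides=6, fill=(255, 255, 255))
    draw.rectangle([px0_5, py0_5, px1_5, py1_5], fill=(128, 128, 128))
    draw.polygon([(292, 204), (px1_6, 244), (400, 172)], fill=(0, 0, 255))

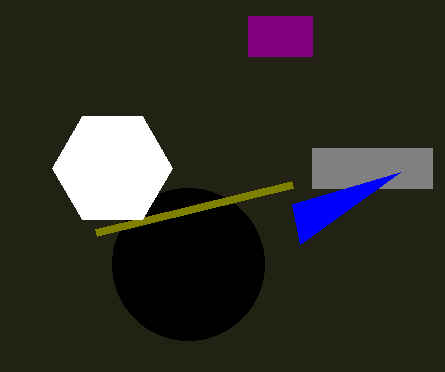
px0_1 = 248
py0_1 = 16
px1_1 = 312
center_x_2 = 188
center_y_2 = 264
radius_2 = 76
px1_3 = 292
py1_3 = 184
center_x_4 = 112
center_y_4 = 168
radius_4 = 60
px0_5 = 312
py0_5 = 148
px1_5 = 432
py1_5 = 188
px1_6 = 300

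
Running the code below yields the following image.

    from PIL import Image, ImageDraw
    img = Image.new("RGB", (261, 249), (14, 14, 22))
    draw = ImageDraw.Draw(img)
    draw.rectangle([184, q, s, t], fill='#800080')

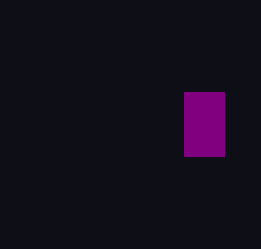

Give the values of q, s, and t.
q = 92, s = 224, t = 156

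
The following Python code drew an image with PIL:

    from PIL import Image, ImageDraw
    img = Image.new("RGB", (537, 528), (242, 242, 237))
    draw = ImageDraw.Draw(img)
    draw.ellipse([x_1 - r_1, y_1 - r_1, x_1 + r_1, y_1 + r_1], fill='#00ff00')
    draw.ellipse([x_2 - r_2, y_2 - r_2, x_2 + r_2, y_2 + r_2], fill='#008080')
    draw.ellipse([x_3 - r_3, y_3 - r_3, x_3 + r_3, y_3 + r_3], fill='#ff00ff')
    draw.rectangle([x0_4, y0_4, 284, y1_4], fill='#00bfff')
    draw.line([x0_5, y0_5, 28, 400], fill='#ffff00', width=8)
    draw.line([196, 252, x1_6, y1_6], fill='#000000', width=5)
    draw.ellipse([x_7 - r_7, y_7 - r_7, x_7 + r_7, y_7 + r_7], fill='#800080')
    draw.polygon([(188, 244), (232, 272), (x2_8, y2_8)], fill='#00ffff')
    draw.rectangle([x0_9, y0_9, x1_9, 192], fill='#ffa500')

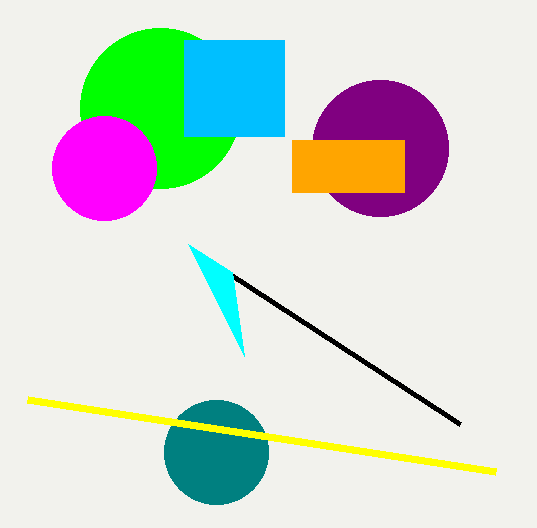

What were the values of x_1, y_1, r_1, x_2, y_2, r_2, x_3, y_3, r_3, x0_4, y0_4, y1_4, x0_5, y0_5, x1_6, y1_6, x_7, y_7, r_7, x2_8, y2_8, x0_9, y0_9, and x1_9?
x_1 = 160
y_1 = 108
r_1 = 80
x_2 = 216
y_2 = 452
r_2 = 52
x_3 = 104
y_3 = 168
r_3 = 52
x0_4 = 184
y0_4 = 40
y1_4 = 136
x0_5 = 496
y0_5 = 472
x1_6 = 460
y1_6 = 424
x_7 = 380
y_7 = 148
r_7 = 68
x2_8 = 244
y2_8 = 356
x0_9 = 292
y0_9 = 140
x1_9 = 404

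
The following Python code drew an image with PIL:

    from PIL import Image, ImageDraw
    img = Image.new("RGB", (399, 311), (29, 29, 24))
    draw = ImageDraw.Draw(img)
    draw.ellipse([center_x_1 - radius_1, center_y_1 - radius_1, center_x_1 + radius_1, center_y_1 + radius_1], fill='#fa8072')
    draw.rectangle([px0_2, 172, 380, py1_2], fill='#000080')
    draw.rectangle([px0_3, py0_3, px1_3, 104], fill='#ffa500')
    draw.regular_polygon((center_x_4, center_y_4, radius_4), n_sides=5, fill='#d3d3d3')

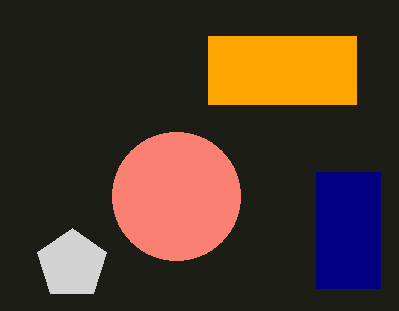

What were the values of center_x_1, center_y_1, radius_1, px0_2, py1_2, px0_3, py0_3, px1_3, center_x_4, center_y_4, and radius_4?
center_x_1 = 176
center_y_1 = 196
radius_1 = 64
px0_2 = 316
py1_2 = 288
px0_3 = 208
py0_3 = 36
px1_3 = 356
center_x_4 = 72
center_y_4 = 264
radius_4 = 36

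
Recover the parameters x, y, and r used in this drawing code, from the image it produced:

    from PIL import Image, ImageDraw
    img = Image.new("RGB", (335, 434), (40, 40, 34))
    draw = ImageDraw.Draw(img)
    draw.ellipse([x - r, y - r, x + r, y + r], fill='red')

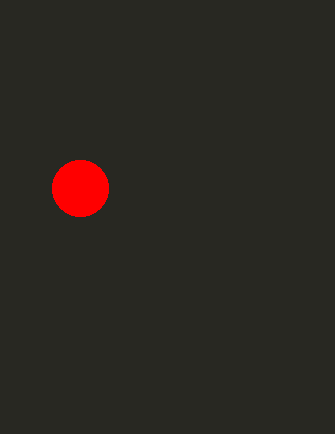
x = 80
y = 188
r = 28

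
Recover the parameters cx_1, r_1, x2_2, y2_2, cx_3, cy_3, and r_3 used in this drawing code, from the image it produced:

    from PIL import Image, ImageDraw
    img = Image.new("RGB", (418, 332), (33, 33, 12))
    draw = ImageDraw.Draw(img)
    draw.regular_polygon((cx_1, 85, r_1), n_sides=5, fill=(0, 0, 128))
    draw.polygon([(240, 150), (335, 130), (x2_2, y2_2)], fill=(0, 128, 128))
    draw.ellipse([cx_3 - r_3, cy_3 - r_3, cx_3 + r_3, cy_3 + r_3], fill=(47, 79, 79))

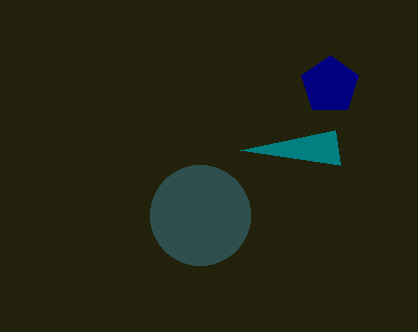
cx_1 = 330; r_1 = 30; x2_2 = 340; y2_2 = 165; cx_3 = 200; cy_3 = 215; r_3 = 50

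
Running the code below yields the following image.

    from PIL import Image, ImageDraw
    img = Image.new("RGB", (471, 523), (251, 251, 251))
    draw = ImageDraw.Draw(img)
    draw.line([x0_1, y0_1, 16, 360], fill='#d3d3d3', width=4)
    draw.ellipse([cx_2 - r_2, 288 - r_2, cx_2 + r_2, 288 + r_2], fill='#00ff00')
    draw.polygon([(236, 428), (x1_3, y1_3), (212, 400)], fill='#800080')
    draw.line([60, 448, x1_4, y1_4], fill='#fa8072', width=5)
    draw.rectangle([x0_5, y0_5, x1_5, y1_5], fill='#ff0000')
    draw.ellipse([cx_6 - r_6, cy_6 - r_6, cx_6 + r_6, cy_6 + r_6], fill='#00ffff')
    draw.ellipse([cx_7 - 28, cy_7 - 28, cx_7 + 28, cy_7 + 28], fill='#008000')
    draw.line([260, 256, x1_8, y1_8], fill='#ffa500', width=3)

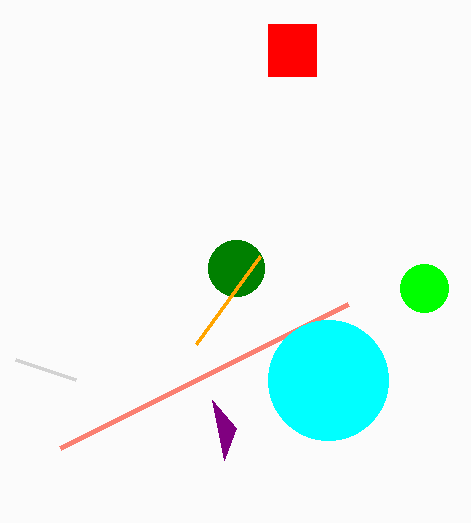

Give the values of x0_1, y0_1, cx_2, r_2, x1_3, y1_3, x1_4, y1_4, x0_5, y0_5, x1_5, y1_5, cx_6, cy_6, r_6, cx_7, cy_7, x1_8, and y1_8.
x0_1 = 76, y0_1 = 380, cx_2 = 424, r_2 = 24, x1_3 = 224, y1_3 = 460, x1_4 = 348, y1_4 = 304, x0_5 = 268, y0_5 = 24, x1_5 = 316, y1_5 = 76, cx_6 = 328, cy_6 = 380, r_6 = 60, cx_7 = 236, cy_7 = 268, x1_8 = 196, y1_8 = 344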